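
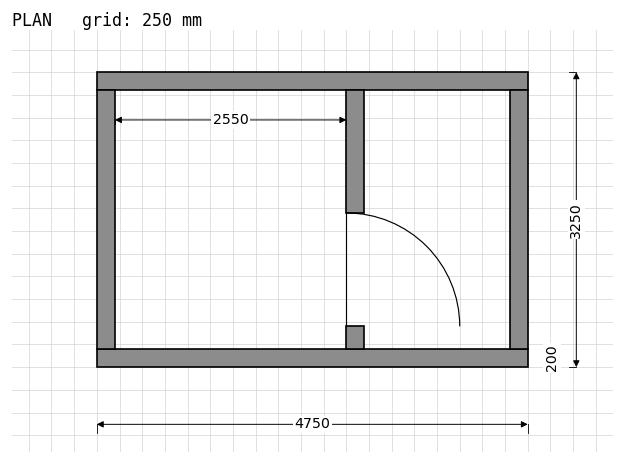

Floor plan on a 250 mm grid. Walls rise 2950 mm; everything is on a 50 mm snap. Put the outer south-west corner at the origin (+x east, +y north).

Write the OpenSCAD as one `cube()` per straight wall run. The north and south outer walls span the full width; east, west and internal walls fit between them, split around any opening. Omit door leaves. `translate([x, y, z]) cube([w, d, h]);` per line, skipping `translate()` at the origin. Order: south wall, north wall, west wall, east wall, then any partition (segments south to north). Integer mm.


cube([4750, 200, 2950]);
translate([0, 3050, 0]) cube([4750, 200, 2950]);
translate([0, 200, 0]) cube([200, 2850, 2950]);
translate([4550, 200, 0]) cube([200, 2850, 2950]);
translate([2750, 200, 0]) cube([200, 250, 2950]);
translate([2750, 1700, 0]) cube([200, 1350, 2950]);


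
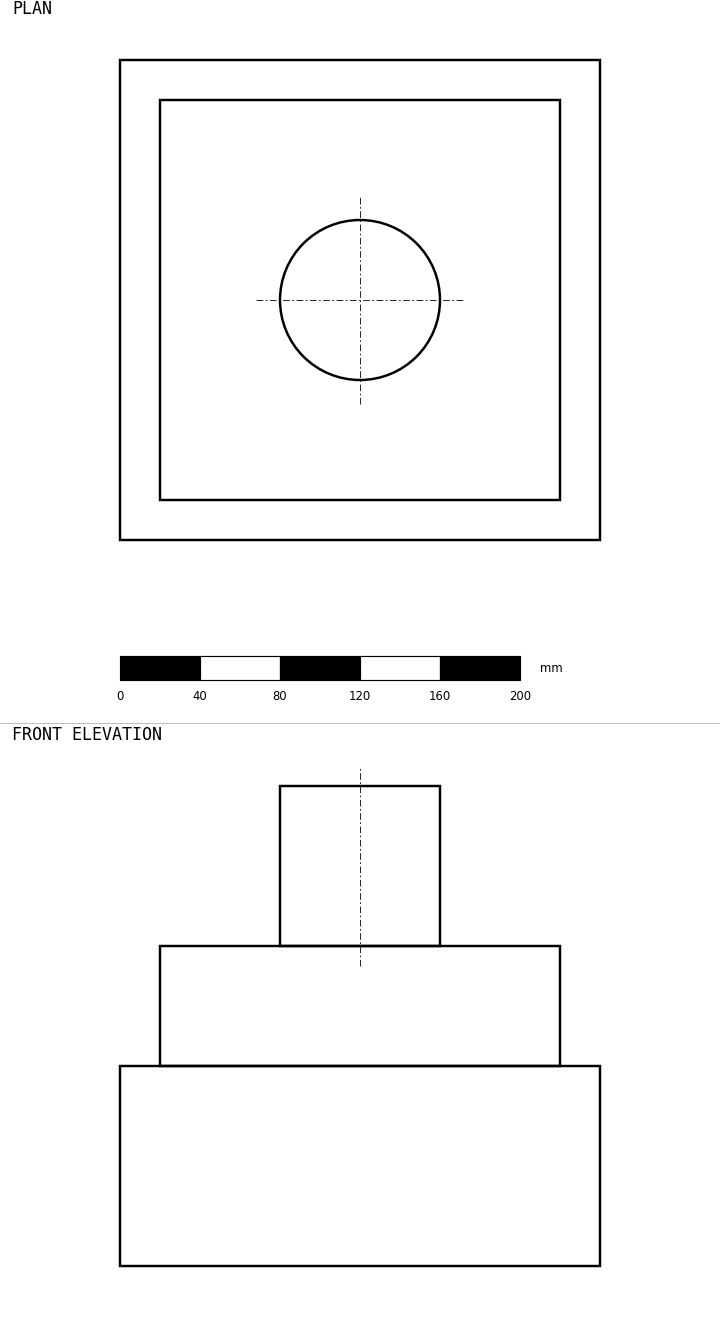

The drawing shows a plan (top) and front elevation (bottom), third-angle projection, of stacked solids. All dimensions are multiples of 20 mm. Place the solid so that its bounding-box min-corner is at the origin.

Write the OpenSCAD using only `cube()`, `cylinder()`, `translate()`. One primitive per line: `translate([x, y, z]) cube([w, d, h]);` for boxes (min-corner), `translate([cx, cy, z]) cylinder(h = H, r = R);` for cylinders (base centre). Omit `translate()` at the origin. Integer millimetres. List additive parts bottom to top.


cube([240, 240, 100]);
translate([20, 20, 100]) cube([200, 200, 60]);
translate([120, 120, 160]) cylinder(h = 80, r = 40);


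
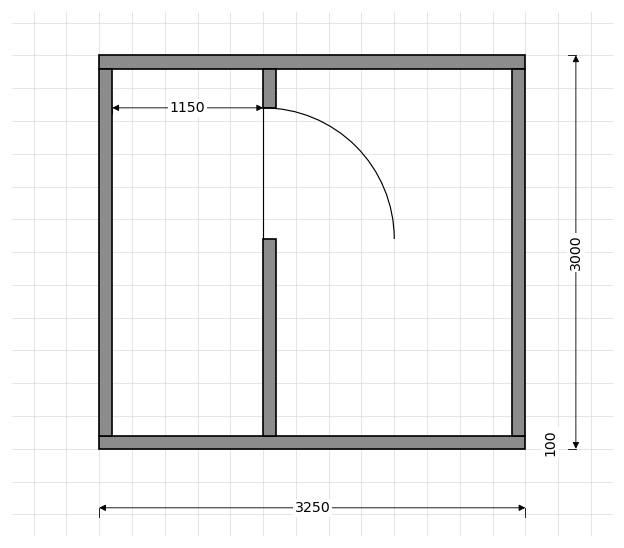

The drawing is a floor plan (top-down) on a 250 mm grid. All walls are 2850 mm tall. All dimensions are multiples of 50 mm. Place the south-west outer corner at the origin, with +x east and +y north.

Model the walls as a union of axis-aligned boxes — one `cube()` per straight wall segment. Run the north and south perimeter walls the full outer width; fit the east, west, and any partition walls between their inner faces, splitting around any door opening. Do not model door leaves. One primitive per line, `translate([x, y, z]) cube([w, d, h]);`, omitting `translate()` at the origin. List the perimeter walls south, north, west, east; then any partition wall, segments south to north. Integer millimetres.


cube([3250, 100, 2850]);
translate([0, 2900, 0]) cube([3250, 100, 2850]);
translate([0, 100, 0]) cube([100, 2800, 2850]);
translate([3150, 100, 0]) cube([100, 2800, 2850]);
translate([1250, 100, 0]) cube([100, 1500, 2850]);
translate([1250, 2600, 0]) cube([100, 300, 2850]);


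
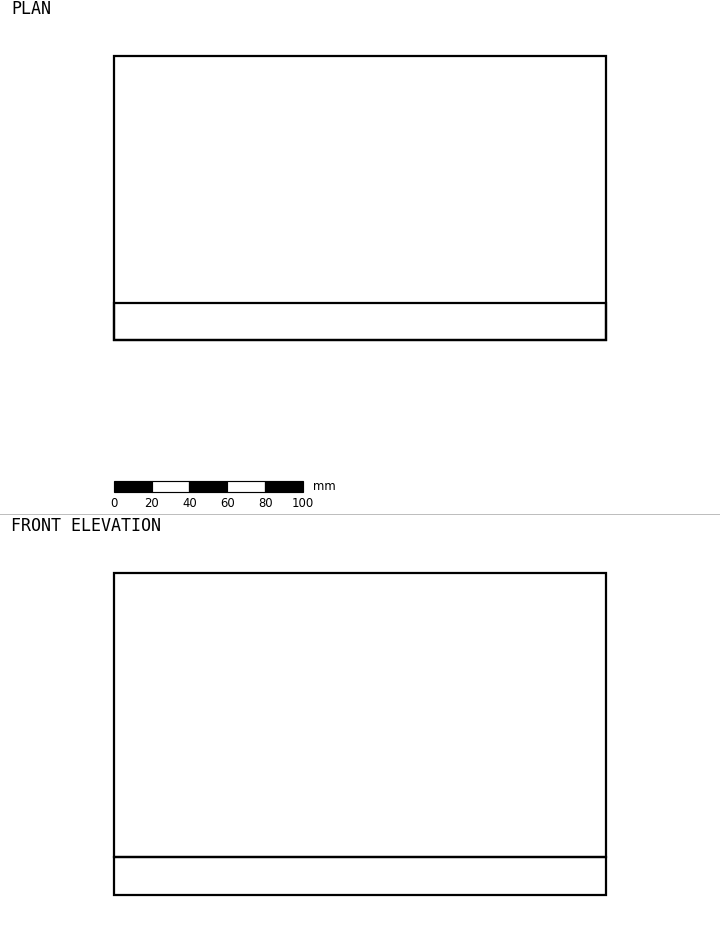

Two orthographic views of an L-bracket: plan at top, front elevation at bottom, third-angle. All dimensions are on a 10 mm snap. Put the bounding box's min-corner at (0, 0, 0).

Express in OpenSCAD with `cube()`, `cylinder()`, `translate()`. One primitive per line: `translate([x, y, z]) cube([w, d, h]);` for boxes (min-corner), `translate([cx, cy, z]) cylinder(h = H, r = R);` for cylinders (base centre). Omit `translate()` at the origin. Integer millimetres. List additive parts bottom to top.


cube([260, 150, 20]);
translate([0, 0, 20]) cube([260, 20, 150]);


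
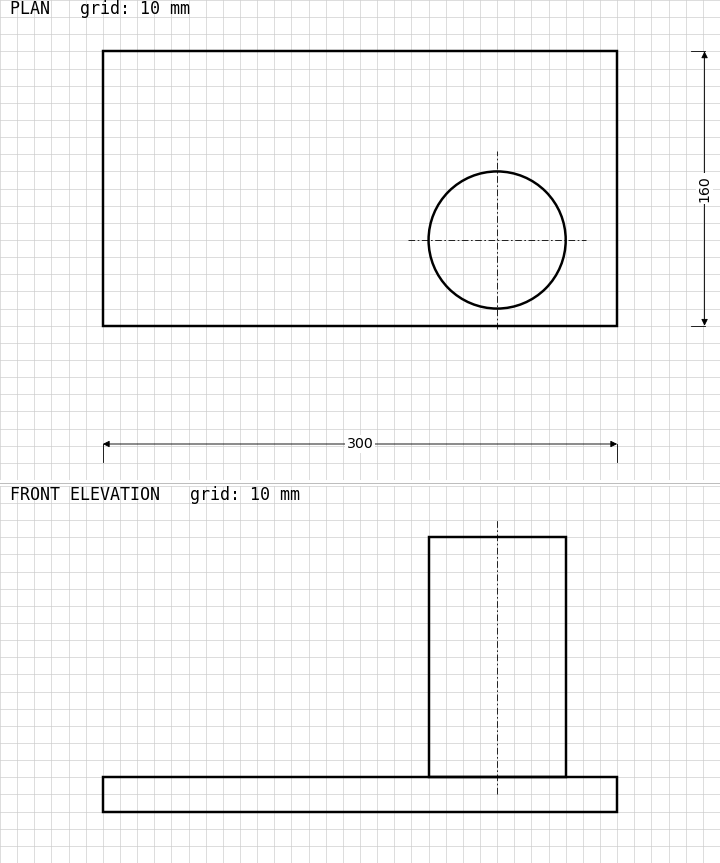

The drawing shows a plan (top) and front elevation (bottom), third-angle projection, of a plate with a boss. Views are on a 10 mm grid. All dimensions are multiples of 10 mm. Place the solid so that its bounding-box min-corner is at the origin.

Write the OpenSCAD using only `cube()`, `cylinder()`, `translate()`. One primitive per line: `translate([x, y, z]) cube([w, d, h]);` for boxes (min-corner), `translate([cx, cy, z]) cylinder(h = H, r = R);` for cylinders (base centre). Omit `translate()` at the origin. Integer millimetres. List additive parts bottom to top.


cube([300, 160, 20]);
translate([230, 50, 20]) cylinder(h = 140, r = 40);


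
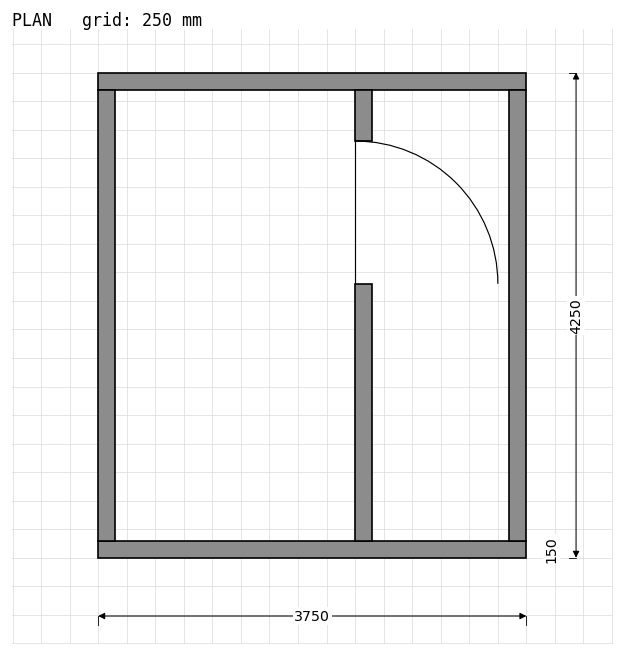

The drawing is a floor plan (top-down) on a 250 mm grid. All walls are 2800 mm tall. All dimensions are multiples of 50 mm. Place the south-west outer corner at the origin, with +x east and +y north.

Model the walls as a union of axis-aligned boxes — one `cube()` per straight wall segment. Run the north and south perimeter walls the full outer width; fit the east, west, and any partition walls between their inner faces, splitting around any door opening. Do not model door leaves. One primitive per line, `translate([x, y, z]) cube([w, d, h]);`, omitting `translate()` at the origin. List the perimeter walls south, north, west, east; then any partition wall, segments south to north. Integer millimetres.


cube([3750, 150, 2800]);
translate([0, 4100, 0]) cube([3750, 150, 2800]);
translate([0, 150, 0]) cube([150, 3950, 2800]);
translate([3600, 150, 0]) cube([150, 3950, 2800]);
translate([2250, 150, 0]) cube([150, 2250, 2800]);
translate([2250, 3650, 0]) cube([150, 450, 2800]);


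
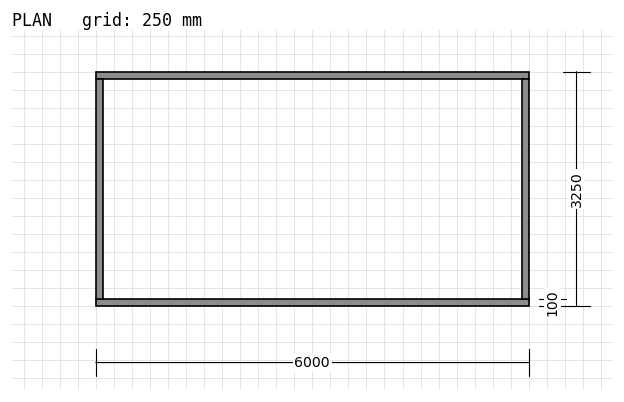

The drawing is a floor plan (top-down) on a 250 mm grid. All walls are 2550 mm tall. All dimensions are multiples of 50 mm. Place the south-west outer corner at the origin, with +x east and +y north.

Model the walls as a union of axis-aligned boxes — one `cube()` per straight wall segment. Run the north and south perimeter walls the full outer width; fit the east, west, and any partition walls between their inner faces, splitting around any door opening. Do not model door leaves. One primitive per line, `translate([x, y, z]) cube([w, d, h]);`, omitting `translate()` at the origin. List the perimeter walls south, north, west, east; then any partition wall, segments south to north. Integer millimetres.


cube([6000, 100, 2550]);
translate([0, 3150, 0]) cube([6000, 100, 2550]);
translate([0, 100, 0]) cube([100, 3050, 2550]);
translate([5900, 100, 0]) cube([100, 3050, 2550]);


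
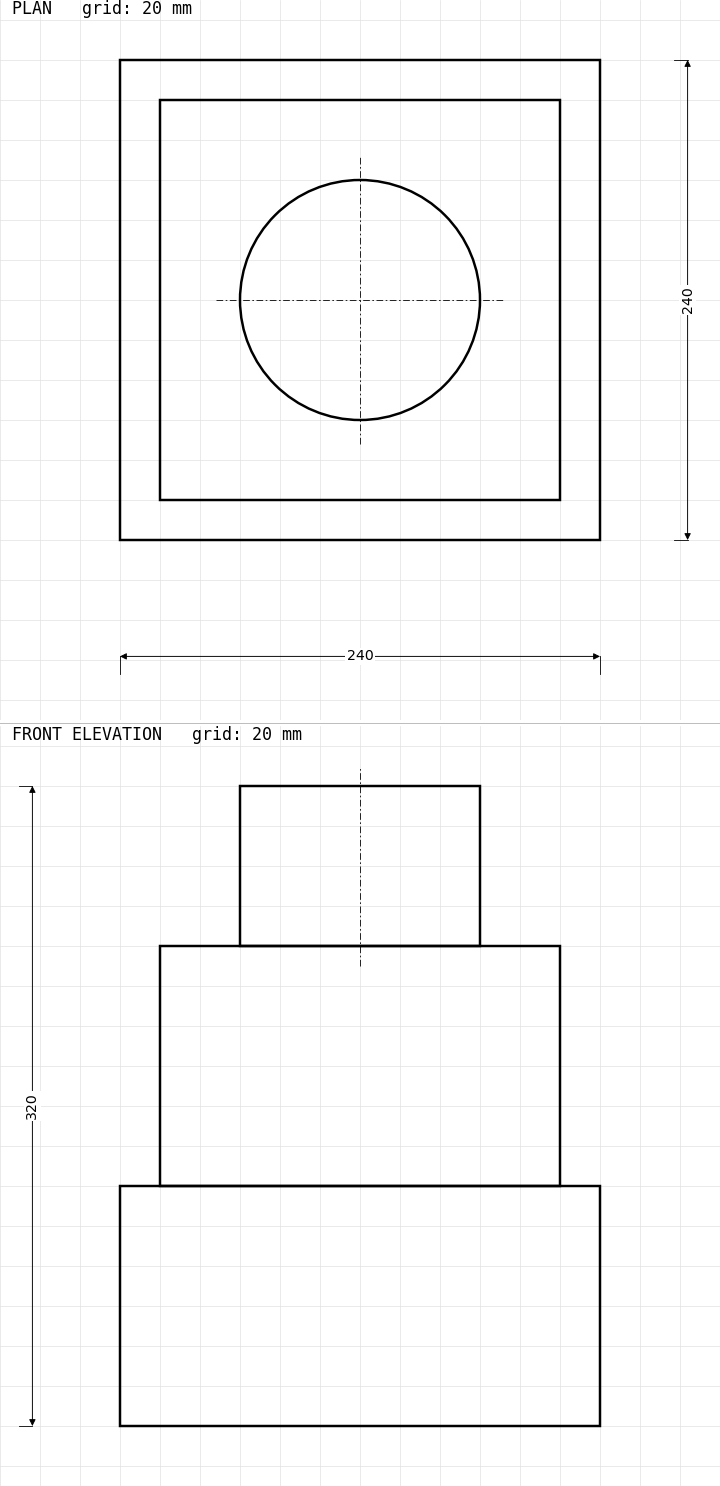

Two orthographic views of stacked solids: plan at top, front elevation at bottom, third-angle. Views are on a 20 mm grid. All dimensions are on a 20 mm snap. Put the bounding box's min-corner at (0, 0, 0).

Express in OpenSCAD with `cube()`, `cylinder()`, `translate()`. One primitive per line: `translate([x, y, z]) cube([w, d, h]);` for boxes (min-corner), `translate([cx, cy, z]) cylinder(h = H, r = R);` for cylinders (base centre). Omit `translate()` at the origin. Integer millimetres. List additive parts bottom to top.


cube([240, 240, 120]);
translate([20, 20, 120]) cube([200, 200, 120]);
translate([120, 120, 240]) cylinder(h = 80, r = 60);


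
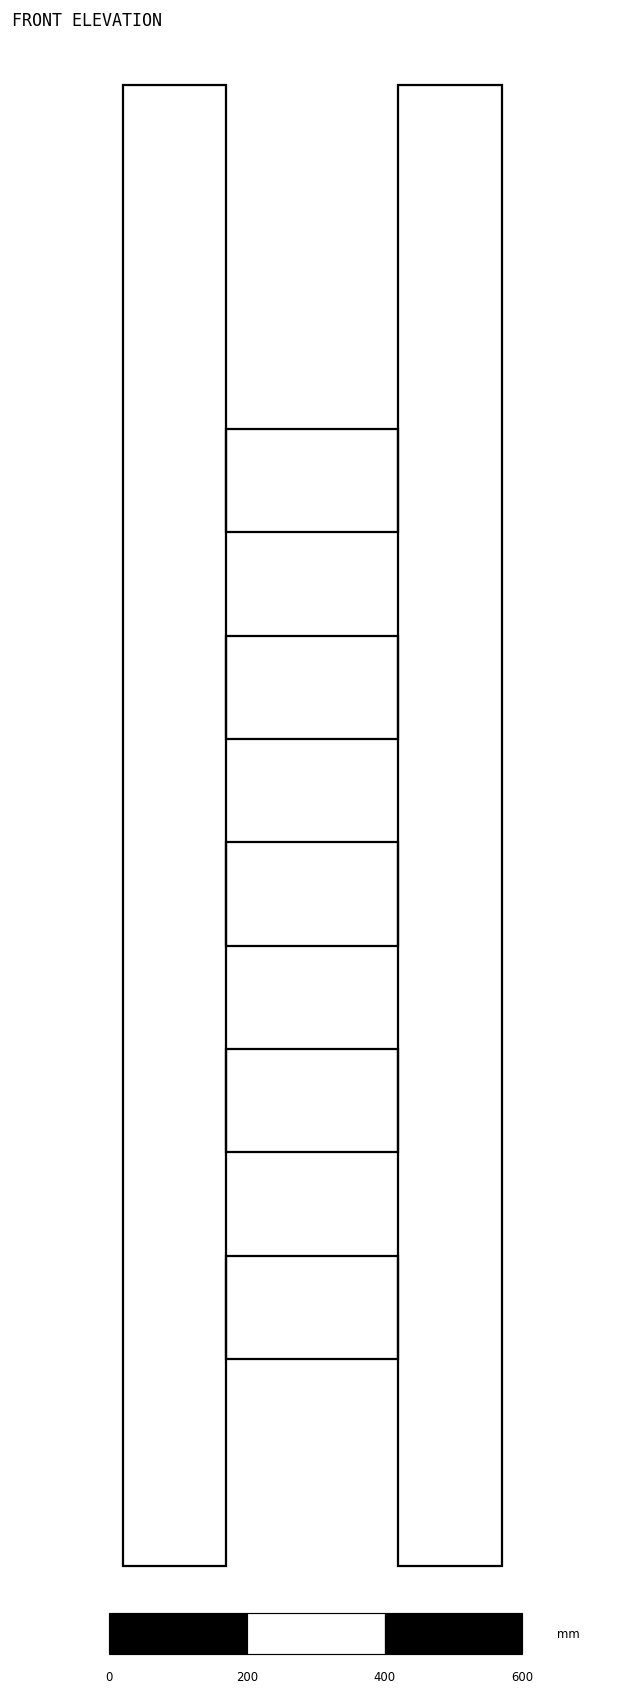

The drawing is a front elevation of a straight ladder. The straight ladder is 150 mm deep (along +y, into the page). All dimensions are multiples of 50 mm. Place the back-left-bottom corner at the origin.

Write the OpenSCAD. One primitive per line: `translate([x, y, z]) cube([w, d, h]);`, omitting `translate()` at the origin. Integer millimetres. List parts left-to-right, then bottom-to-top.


cube([150, 150, 2150]);
translate([150, 0, 300]) cube([250, 150, 150]);
translate([150, 0, 600]) cube([250, 150, 150]);
translate([150, 0, 900]) cube([250, 150, 150]);
translate([150, 0, 1200]) cube([250, 150, 150]);
translate([150, 0, 1500]) cube([250, 150, 150]);
translate([400, 0, 0]) cube([150, 150, 2150]);


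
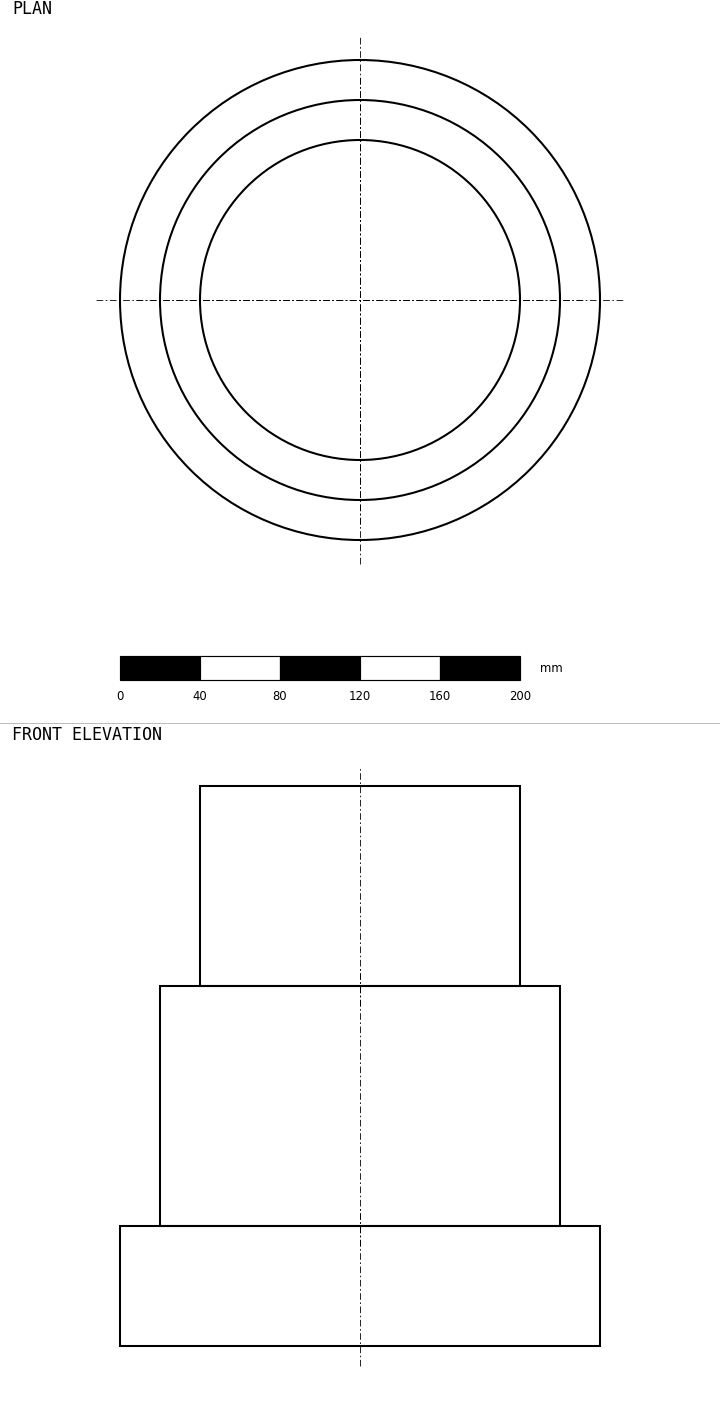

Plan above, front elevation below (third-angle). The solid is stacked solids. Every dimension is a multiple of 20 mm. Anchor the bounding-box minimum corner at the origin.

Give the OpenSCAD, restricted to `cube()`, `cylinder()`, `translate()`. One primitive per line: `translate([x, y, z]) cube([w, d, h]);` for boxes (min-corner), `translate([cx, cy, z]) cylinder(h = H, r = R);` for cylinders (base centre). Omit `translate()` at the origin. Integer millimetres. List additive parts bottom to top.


translate([120, 120, 0]) cylinder(h = 60, r = 120);
translate([120, 120, 60]) cylinder(h = 120, r = 100);
translate([120, 120, 180]) cylinder(h = 100, r = 80);


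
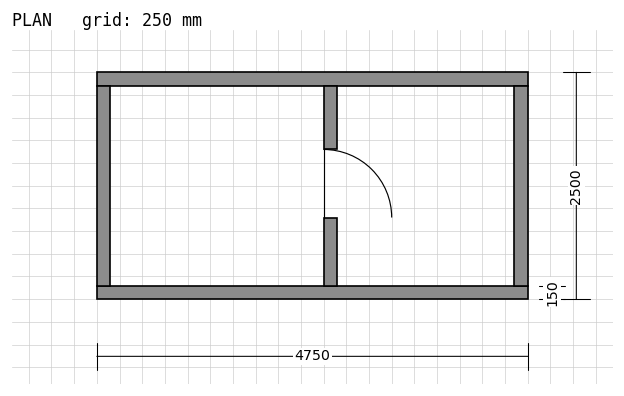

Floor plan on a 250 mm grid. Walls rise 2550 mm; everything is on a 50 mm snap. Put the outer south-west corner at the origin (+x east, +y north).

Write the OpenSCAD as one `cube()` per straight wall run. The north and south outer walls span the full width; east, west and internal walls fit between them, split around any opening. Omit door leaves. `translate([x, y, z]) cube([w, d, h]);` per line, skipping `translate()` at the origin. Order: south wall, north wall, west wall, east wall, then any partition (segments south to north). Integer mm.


cube([4750, 150, 2550]);
translate([0, 2350, 0]) cube([4750, 150, 2550]);
translate([0, 150, 0]) cube([150, 2200, 2550]);
translate([4600, 150, 0]) cube([150, 2200, 2550]);
translate([2500, 150, 0]) cube([150, 750, 2550]);
translate([2500, 1650, 0]) cube([150, 700, 2550]);


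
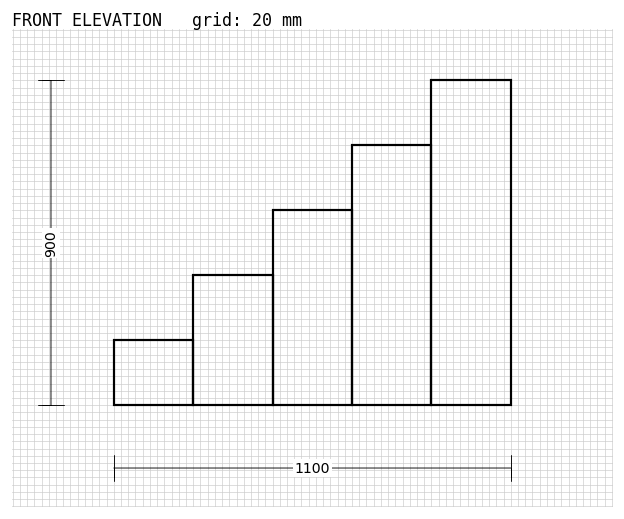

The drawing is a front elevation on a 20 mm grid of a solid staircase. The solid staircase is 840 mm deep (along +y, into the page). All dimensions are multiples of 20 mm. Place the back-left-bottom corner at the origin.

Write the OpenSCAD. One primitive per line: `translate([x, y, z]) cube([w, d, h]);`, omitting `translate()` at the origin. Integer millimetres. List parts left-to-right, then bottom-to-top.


cube([220, 840, 180]);
translate([220, 0, 0]) cube([220, 840, 360]);
translate([440, 0, 0]) cube([220, 840, 540]);
translate([660, 0, 0]) cube([220, 840, 720]);
translate([880, 0, 0]) cube([220, 840, 900]);


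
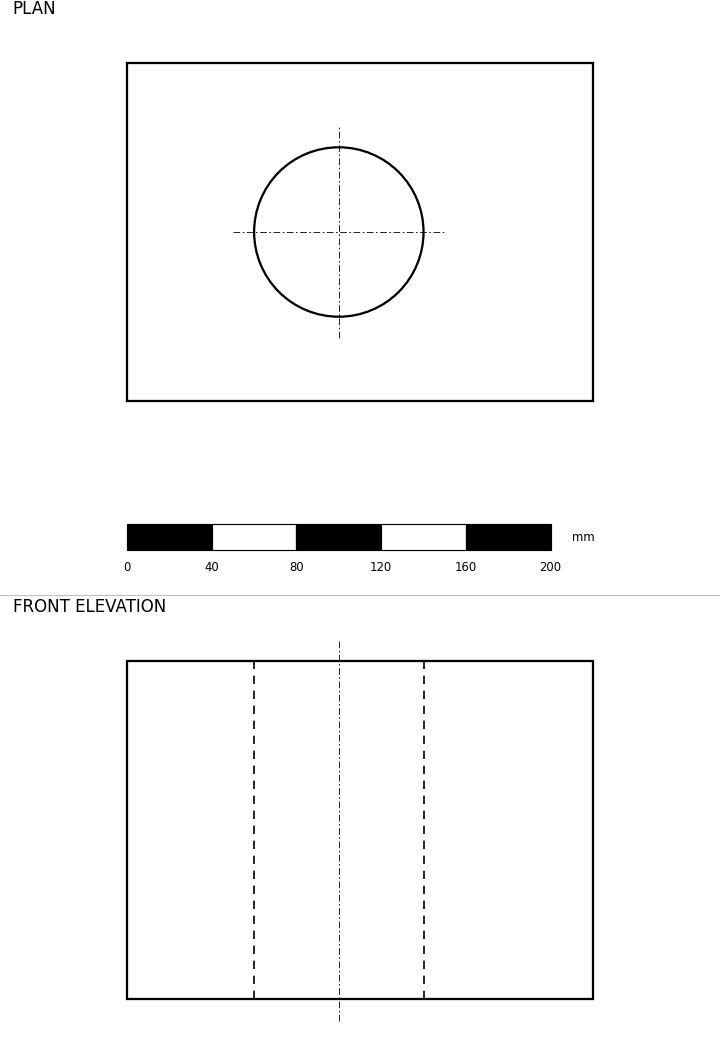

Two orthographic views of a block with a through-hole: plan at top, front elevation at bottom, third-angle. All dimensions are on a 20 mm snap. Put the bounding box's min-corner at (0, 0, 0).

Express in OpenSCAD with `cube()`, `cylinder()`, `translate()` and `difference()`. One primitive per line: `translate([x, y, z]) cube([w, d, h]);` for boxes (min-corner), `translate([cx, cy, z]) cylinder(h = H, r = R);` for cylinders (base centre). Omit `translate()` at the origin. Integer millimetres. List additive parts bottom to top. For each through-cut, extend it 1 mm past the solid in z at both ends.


difference() {
  cube([220, 160, 160]);
  translate([100, 80, -1]) cylinder(h = 162, r = 40);
}


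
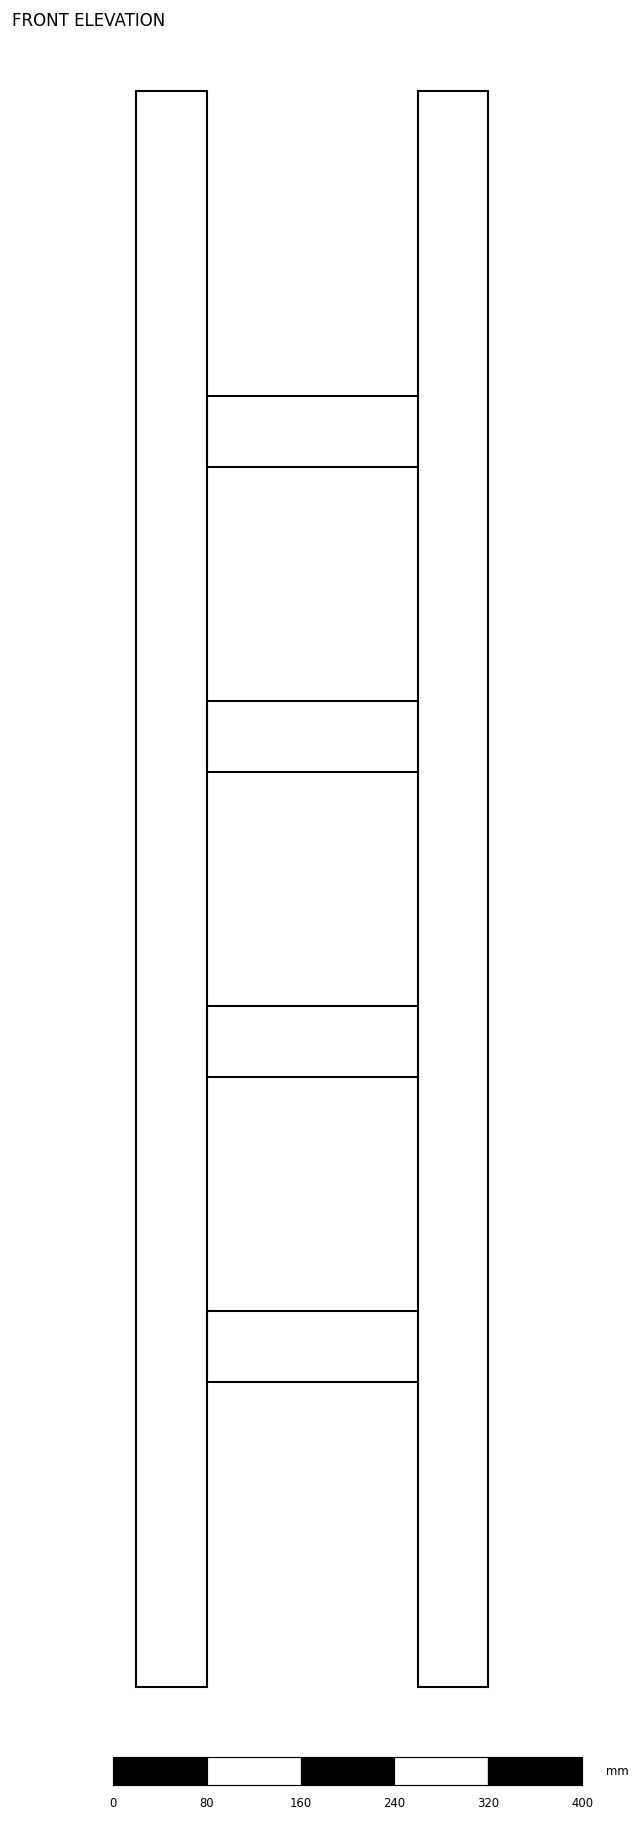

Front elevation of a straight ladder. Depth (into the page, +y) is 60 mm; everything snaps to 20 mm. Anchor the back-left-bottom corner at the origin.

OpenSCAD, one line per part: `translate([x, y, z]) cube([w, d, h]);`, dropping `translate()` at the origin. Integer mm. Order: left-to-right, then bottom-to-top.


cube([60, 60, 1360]);
translate([60, 0, 260]) cube([180, 60, 60]);
translate([60, 0, 520]) cube([180, 60, 60]);
translate([60, 0, 780]) cube([180, 60, 60]);
translate([60, 0, 1040]) cube([180, 60, 60]);
translate([240, 0, 0]) cube([60, 60, 1360]);


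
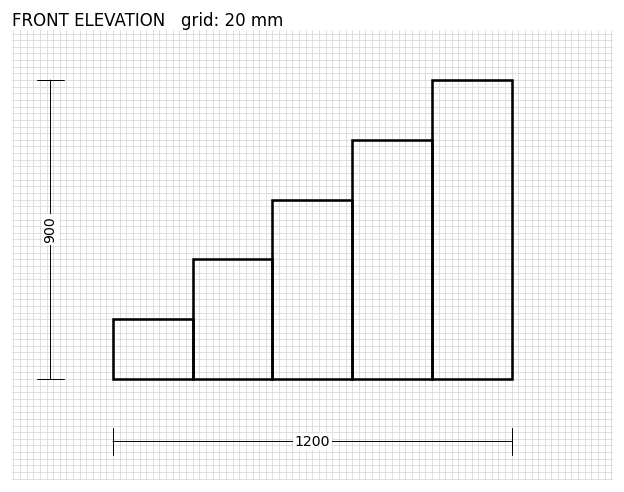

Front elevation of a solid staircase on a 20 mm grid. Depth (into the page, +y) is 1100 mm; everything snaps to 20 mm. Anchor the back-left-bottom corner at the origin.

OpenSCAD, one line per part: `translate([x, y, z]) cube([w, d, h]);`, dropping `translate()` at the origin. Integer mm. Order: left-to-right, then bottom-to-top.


cube([240, 1100, 180]);
translate([240, 0, 0]) cube([240, 1100, 360]);
translate([480, 0, 0]) cube([240, 1100, 540]);
translate([720, 0, 0]) cube([240, 1100, 720]);
translate([960, 0, 0]) cube([240, 1100, 900]);


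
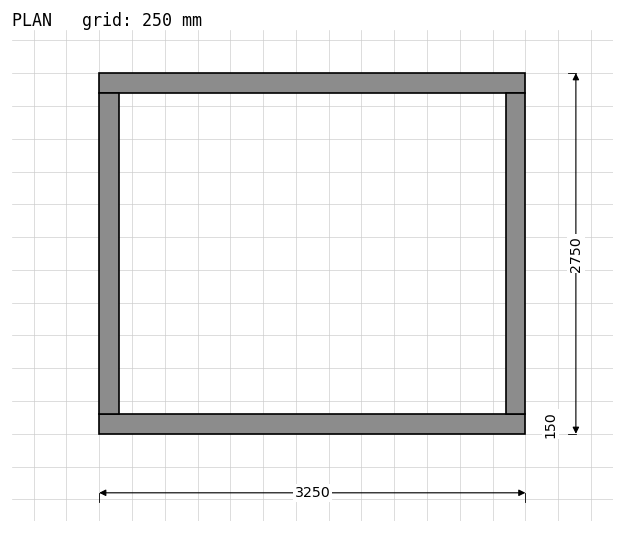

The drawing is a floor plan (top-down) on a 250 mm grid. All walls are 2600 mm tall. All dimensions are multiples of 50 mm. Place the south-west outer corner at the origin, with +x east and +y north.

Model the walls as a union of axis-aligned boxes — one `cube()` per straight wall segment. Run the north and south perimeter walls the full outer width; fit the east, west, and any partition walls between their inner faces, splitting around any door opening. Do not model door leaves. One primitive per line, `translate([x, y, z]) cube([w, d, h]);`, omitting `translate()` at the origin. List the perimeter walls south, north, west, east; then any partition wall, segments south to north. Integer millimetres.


cube([3250, 150, 2600]);
translate([0, 2600, 0]) cube([3250, 150, 2600]);
translate([0, 150, 0]) cube([150, 2450, 2600]);
translate([3100, 150, 0]) cube([150, 2450, 2600]);


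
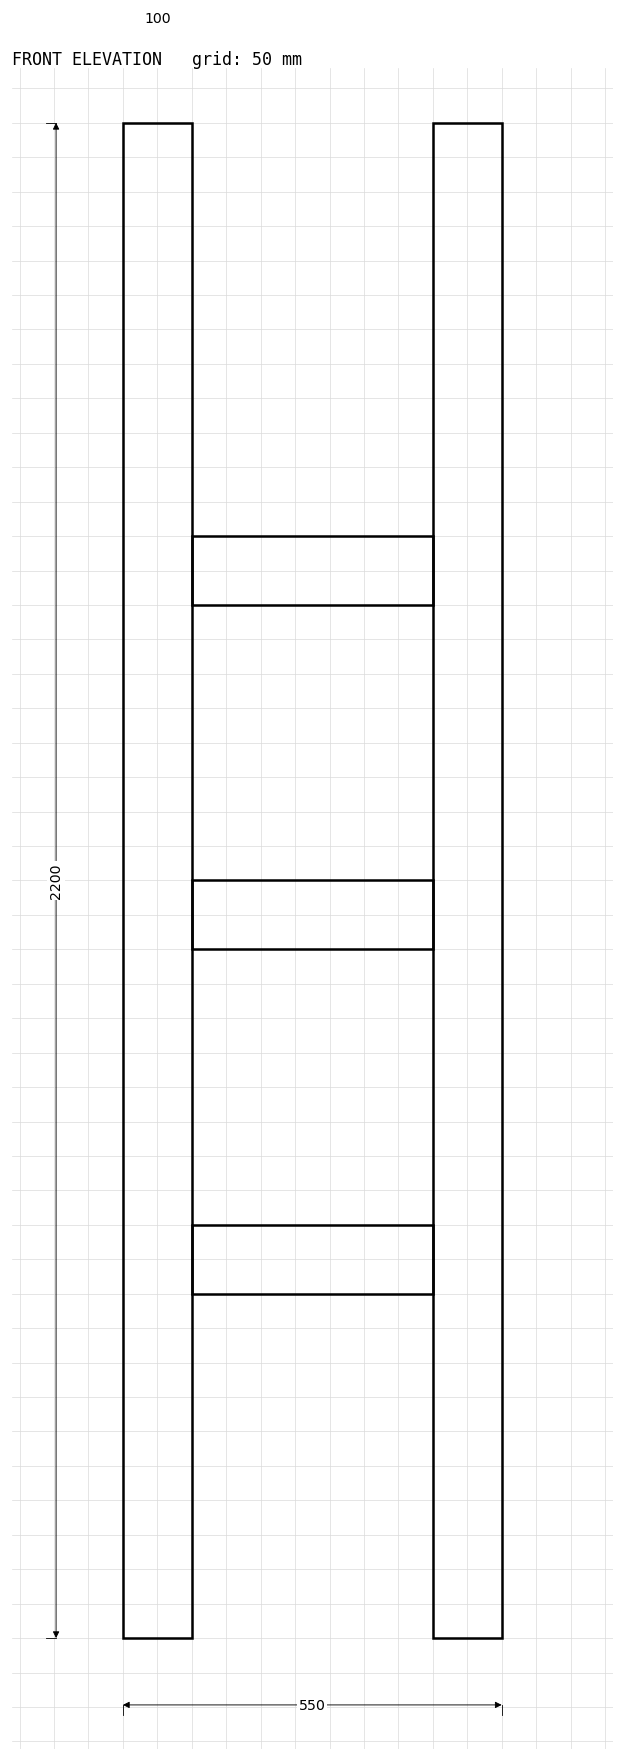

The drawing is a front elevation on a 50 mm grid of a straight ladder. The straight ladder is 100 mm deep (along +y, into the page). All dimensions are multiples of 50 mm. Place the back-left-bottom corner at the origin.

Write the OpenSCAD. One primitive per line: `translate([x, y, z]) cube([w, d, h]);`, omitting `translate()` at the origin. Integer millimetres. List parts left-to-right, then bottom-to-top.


cube([100, 100, 2200]);
translate([100, 0, 500]) cube([350, 100, 100]);
translate([100, 0, 1000]) cube([350, 100, 100]);
translate([100, 0, 1500]) cube([350, 100, 100]);
translate([450, 0, 0]) cube([100, 100, 2200]);


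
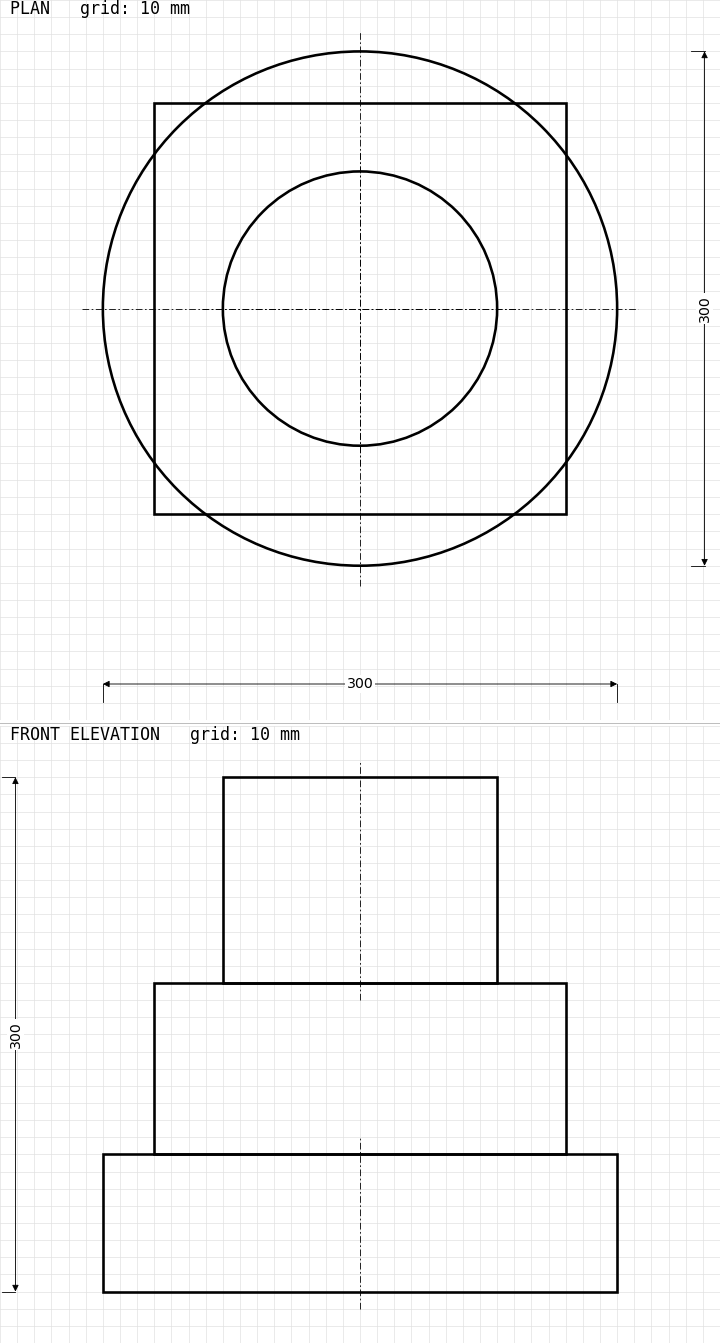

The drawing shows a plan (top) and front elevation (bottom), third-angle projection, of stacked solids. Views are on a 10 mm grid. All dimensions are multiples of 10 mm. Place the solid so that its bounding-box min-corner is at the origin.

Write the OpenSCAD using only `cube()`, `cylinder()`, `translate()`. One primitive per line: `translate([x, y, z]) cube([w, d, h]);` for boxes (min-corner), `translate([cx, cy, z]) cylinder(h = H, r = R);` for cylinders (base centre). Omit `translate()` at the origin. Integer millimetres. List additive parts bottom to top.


translate([150, 150, 0]) cylinder(h = 80, r = 150);
translate([30, 30, 80]) cube([240, 240, 100]);
translate([150, 150, 180]) cylinder(h = 120, r = 80);


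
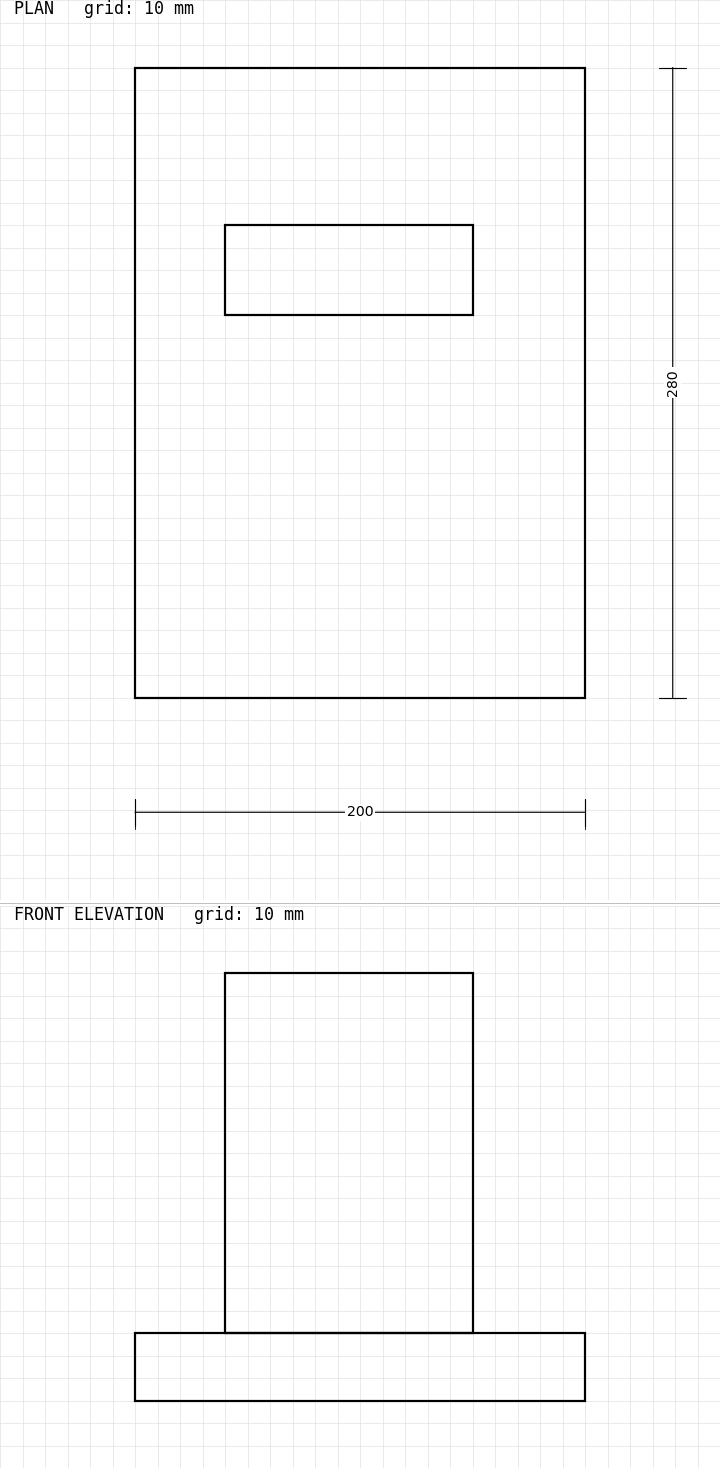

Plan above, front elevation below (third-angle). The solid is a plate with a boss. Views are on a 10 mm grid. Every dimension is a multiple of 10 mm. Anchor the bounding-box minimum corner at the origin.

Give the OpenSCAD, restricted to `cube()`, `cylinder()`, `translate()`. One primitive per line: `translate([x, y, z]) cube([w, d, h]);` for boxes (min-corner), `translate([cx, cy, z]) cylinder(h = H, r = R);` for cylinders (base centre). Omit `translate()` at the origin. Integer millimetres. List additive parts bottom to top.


cube([200, 280, 30]);
translate([40, 170, 30]) cube([110, 40, 160]);


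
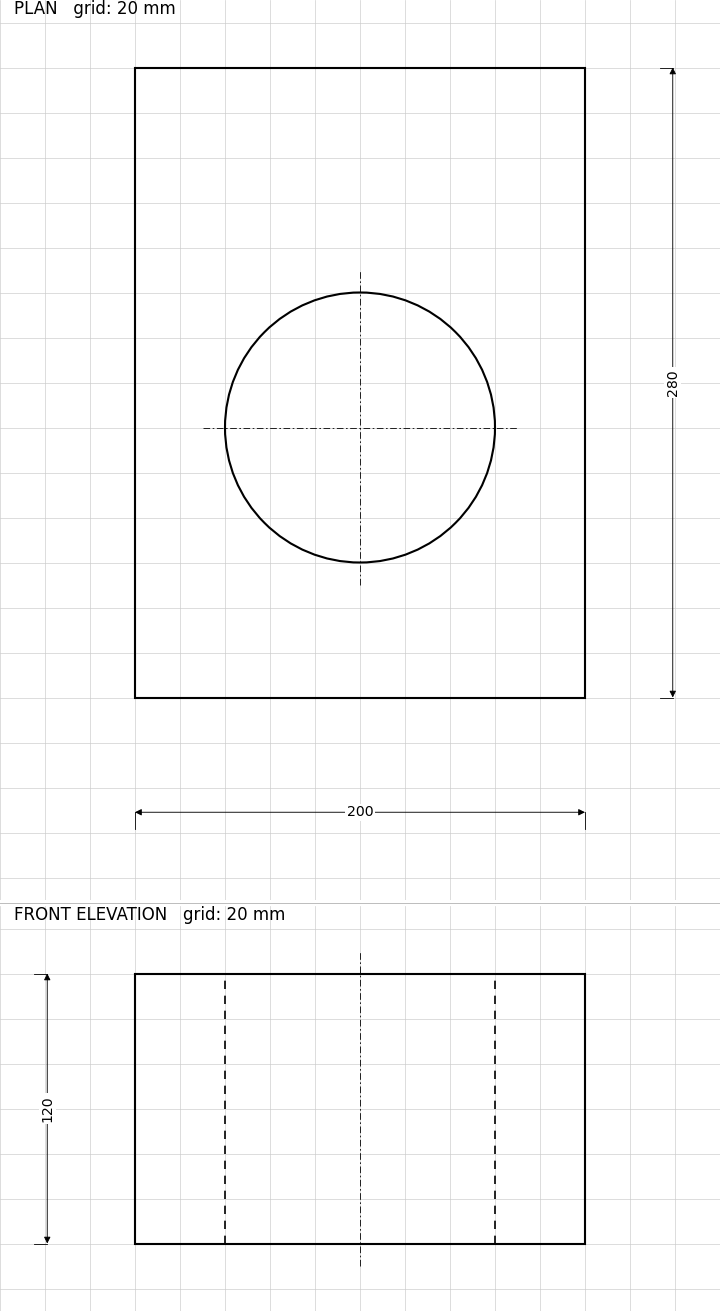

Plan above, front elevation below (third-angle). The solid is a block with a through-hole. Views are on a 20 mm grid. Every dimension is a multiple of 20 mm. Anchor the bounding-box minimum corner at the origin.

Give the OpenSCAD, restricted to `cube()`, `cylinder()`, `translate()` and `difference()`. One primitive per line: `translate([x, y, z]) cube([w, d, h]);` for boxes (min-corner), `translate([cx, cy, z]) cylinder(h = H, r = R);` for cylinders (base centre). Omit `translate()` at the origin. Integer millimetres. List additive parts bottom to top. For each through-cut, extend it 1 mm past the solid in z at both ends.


difference() {
  cube([200, 280, 120]);
  translate([100, 120, -1]) cylinder(h = 122, r = 60);
}


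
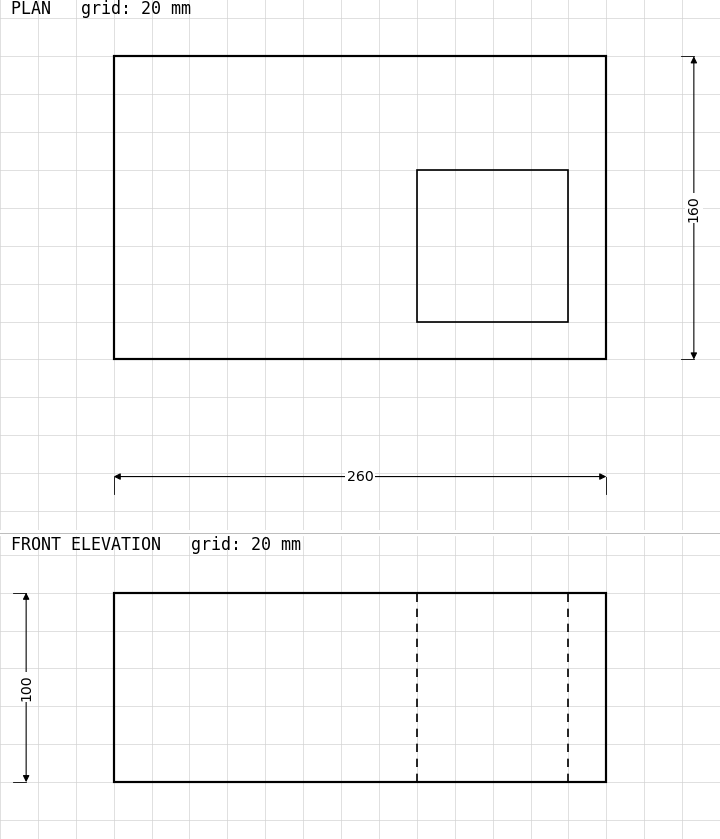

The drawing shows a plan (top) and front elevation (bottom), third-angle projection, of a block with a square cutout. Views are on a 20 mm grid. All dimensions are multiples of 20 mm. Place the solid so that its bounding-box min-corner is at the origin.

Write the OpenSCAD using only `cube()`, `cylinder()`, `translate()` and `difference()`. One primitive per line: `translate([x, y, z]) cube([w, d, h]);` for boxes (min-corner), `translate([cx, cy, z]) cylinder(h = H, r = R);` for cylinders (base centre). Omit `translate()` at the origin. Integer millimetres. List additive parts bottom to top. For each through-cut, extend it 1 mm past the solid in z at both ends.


difference() {
  cube([260, 160, 100]);
  translate([160, 20, -1]) cube([80, 80, 102]);
}


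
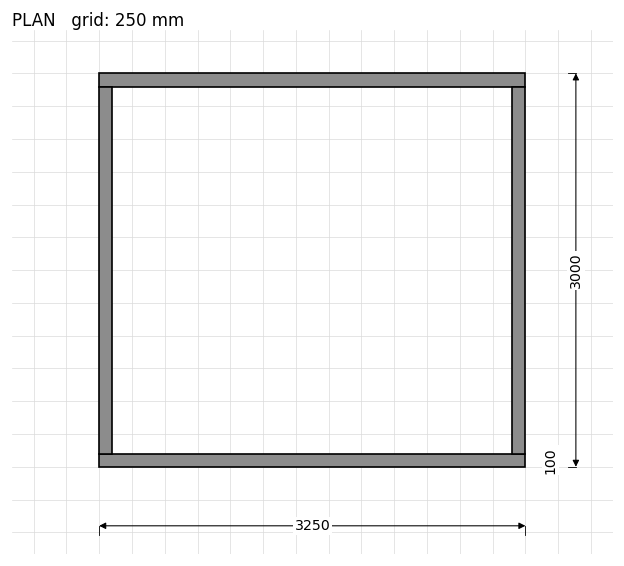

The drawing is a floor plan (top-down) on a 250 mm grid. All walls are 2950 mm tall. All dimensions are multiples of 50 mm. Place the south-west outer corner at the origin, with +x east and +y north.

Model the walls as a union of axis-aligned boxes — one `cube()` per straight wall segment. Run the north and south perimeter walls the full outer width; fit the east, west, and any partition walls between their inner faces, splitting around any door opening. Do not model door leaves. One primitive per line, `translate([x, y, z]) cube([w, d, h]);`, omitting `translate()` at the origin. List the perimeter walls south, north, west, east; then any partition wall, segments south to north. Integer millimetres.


cube([3250, 100, 2950]);
translate([0, 2900, 0]) cube([3250, 100, 2950]);
translate([0, 100, 0]) cube([100, 2800, 2950]);
translate([3150, 100, 0]) cube([100, 2800, 2950]);


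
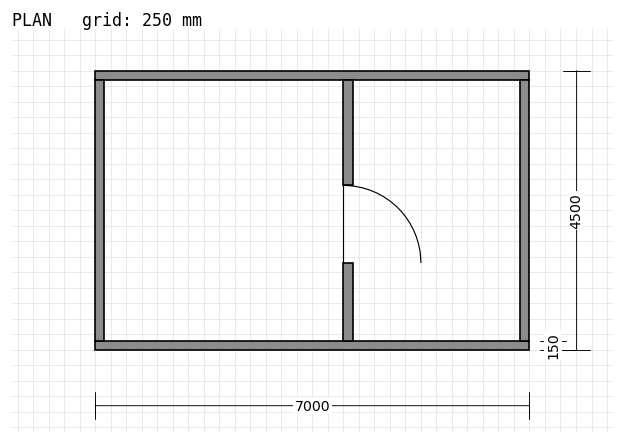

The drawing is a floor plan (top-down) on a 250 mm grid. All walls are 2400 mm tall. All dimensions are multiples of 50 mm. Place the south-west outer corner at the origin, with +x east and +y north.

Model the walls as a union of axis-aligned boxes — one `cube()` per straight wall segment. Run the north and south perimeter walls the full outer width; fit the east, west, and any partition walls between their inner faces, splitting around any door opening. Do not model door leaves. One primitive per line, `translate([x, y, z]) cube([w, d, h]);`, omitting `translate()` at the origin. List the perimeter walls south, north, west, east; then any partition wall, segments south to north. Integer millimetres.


cube([7000, 150, 2400]);
translate([0, 4350, 0]) cube([7000, 150, 2400]);
translate([0, 150, 0]) cube([150, 4200, 2400]);
translate([6850, 150, 0]) cube([150, 4200, 2400]);
translate([4000, 150, 0]) cube([150, 1250, 2400]);
translate([4000, 2650, 0]) cube([150, 1700, 2400]);


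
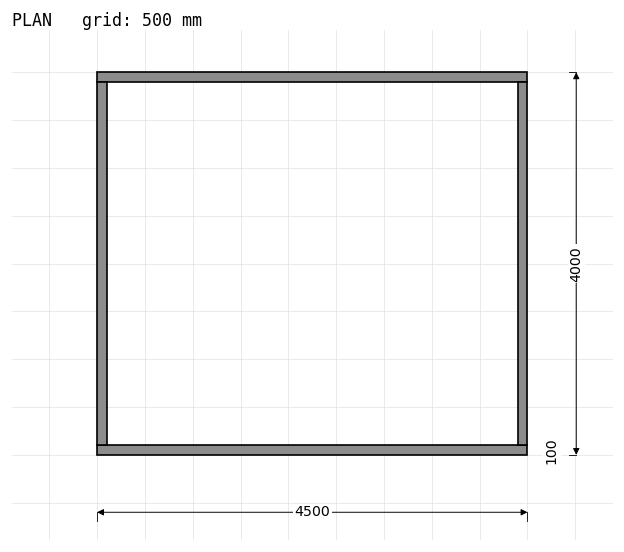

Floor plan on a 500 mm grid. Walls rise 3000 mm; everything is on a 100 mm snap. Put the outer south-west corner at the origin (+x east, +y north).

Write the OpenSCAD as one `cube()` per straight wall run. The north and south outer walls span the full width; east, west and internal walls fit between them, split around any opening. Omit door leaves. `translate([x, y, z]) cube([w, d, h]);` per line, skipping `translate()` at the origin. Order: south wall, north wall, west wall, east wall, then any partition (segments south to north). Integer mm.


cube([4500, 100, 3000]);
translate([0, 3900, 0]) cube([4500, 100, 3000]);
translate([0, 100, 0]) cube([100, 3800, 3000]);
translate([4400, 100, 0]) cube([100, 3800, 3000]);


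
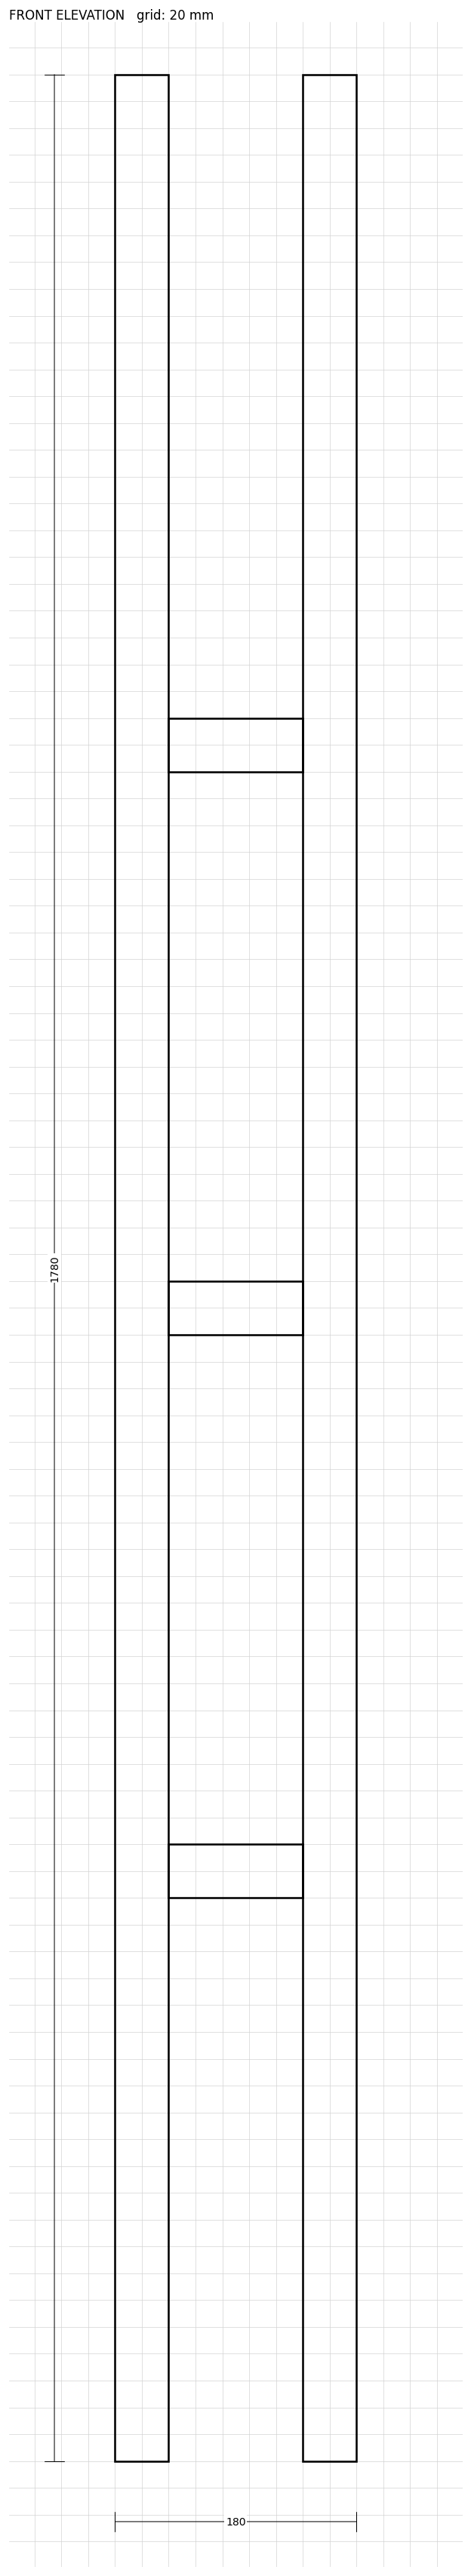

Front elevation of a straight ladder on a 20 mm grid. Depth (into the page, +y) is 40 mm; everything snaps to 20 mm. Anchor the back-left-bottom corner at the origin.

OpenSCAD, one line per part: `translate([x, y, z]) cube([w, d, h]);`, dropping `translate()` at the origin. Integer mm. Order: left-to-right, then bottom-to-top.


cube([40, 40, 1780]);
translate([40, 0, 420]) cube([100, 40, 40]);
translate([40, 0, 840]) cube([100, 40, 40]);
translate([40, 0, 1260]) cube([100, 40, 40]);
translate([140, 0, 0]) cube([40, 40, 1780]);


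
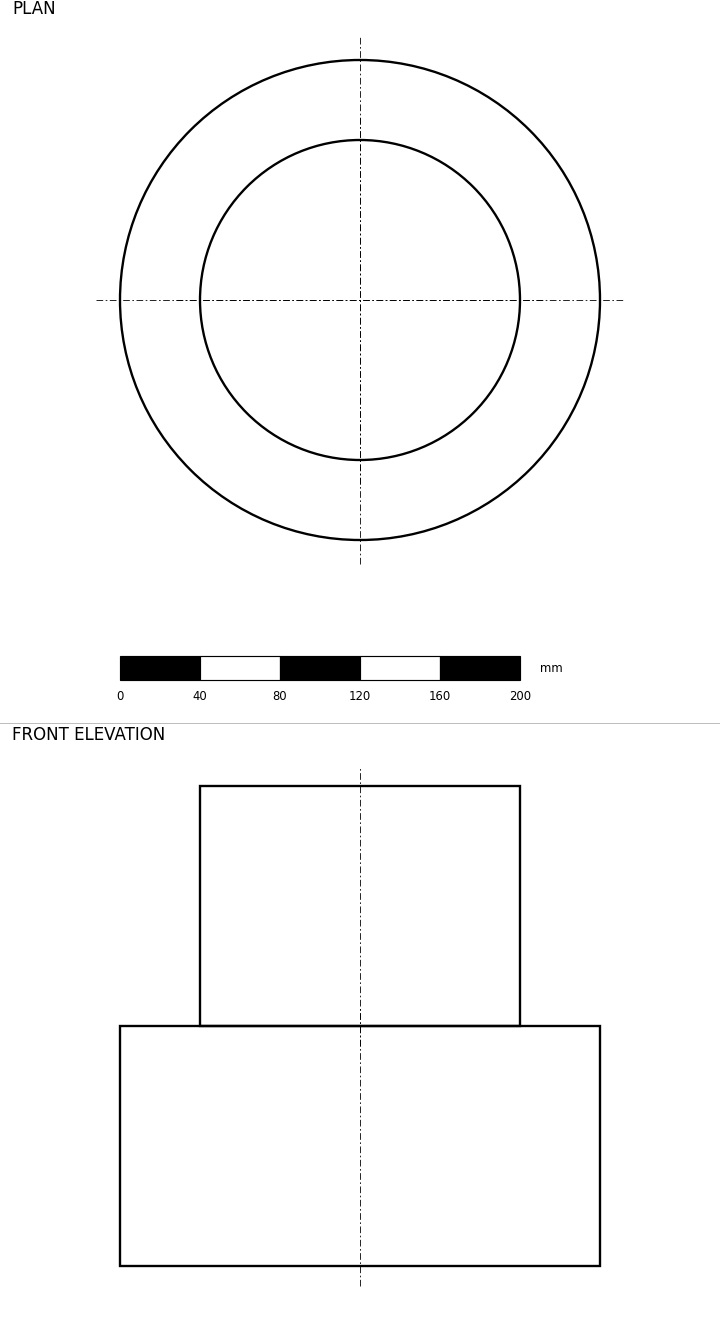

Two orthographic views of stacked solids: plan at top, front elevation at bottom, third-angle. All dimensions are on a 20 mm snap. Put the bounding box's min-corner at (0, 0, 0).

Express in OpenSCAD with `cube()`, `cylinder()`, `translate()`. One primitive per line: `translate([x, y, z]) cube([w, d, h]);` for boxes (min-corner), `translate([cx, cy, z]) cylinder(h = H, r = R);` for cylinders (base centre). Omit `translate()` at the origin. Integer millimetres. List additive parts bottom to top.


translate([120, 120, 0]) cylinder(h = 120, r = 120);
translate([120, 120, 120]) cylinder(h = 120, r = 80);


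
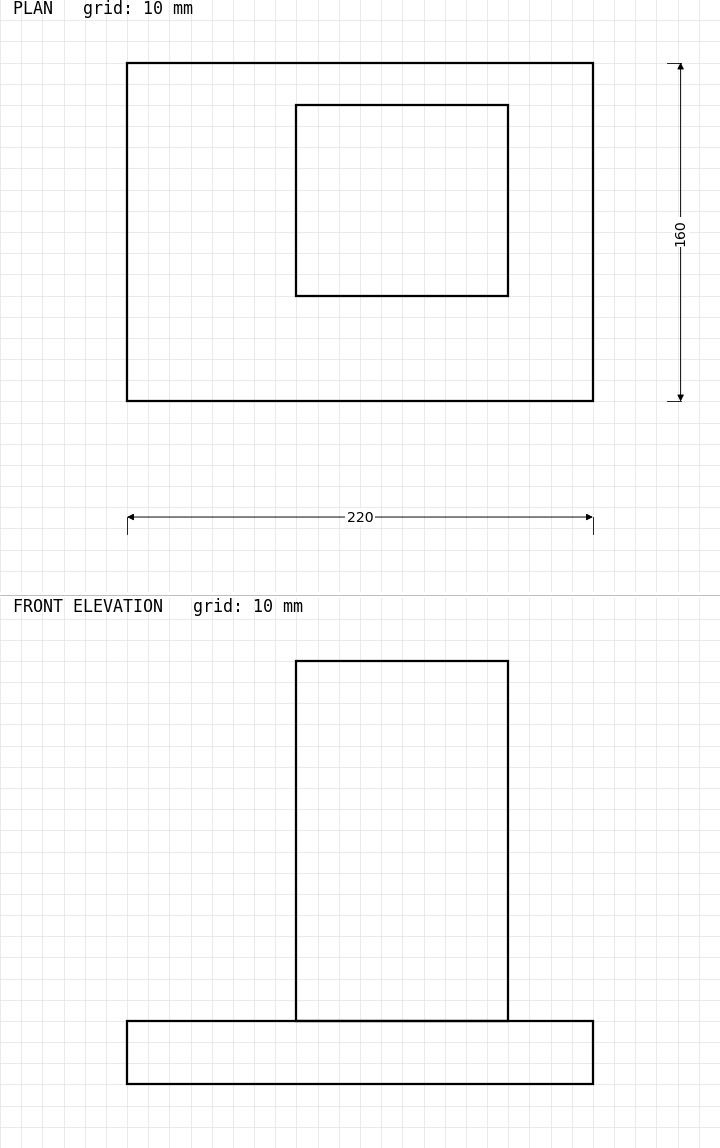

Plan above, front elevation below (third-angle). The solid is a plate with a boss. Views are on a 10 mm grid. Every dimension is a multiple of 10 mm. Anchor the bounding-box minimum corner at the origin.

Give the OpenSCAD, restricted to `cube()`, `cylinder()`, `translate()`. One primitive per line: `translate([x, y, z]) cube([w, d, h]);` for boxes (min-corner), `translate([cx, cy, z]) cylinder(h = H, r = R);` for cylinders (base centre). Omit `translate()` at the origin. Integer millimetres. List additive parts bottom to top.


cube([220, 160, 30]);
translate([80, 50, 30]) cube([100, 90, 170]);


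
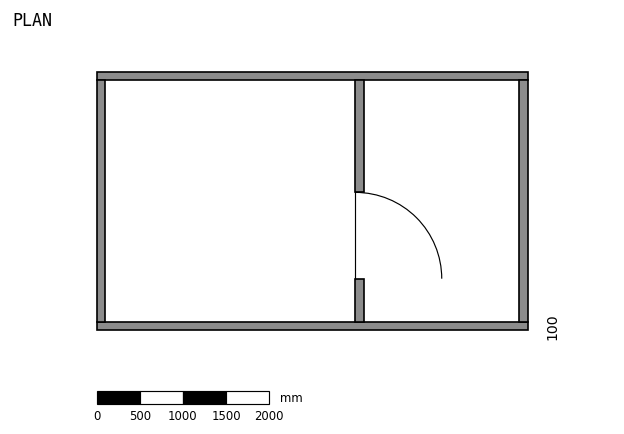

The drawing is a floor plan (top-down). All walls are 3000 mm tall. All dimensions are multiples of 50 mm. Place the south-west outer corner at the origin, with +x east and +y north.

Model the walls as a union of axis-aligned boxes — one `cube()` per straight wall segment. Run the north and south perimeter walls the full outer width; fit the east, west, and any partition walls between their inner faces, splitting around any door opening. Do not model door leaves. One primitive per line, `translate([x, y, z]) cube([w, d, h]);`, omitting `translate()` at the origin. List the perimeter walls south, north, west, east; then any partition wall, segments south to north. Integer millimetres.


cube([5000, 100, 3000]);
translate([0, 2900, 0]) cube([5000, 100, 3000]);
translate([0, 100, 0]) cube([100, 2800, 3000]);
translate([4900, 100, 0]) cube([100, 2800, 3000]);
translate([3000, 100, 0]) cube([100, 500, 3000]);
translate([3000, 1600, 0]) cube([100, 1300, 3000]);


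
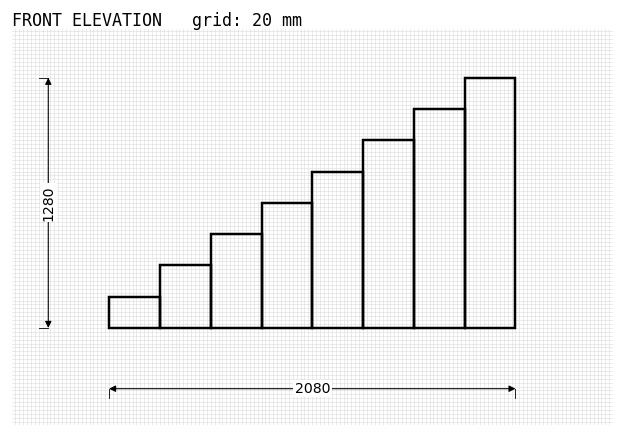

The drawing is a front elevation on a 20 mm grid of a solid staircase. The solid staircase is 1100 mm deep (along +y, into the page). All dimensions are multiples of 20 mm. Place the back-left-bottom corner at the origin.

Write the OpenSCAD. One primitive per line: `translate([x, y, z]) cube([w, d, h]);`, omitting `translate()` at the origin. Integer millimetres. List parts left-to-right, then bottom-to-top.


cube([260, 1100, 160]);
translate([260, 0, 0]) cube([260, 1100, 320]);
translate([520, 0, 0]) cube([260, 1100, 480]);
translate([780, 0, 0]) cube([260, 1100, 640]);
translate([1040, 0, 0]) cube([260, 1100, 800]);
translate([1300, 0, 0]) cube([260, 1100, 960]);
translate([1560, 0, 0]) cube([260, 1100, 1120]);
translate([1820, 0, 0]) cube([260, 1100, 1280]);


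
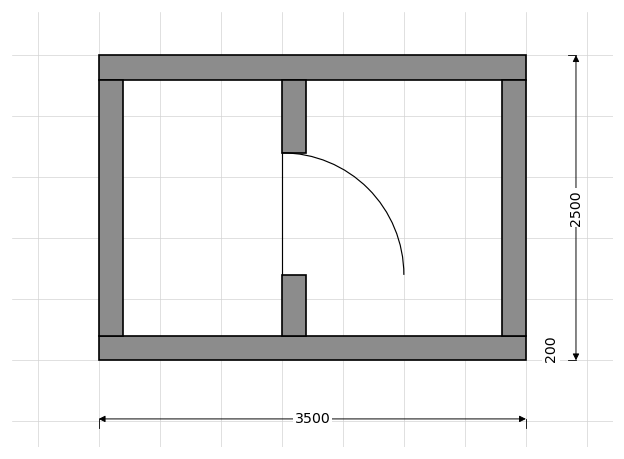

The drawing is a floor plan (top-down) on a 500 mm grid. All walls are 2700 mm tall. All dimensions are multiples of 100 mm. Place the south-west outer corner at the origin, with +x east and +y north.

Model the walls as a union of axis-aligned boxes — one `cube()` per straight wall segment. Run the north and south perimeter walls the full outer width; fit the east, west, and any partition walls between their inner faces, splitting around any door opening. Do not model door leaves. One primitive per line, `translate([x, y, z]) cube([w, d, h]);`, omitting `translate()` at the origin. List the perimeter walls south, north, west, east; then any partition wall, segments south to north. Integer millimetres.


cube([3500, 200, 2700]);
translate([0, 2300, 0]) cube([3500, 200, 2700]);
translate([0, 200, 0]) cube([200, 2100, 2700]);
translate([3300, 200, 0]) cube([200, 2100, 2700]);
translate([1500, 200, 0]) cube([200, 500, 2700]);
translate([1500, 1700, 0]) cube([200, 600, 2700]);


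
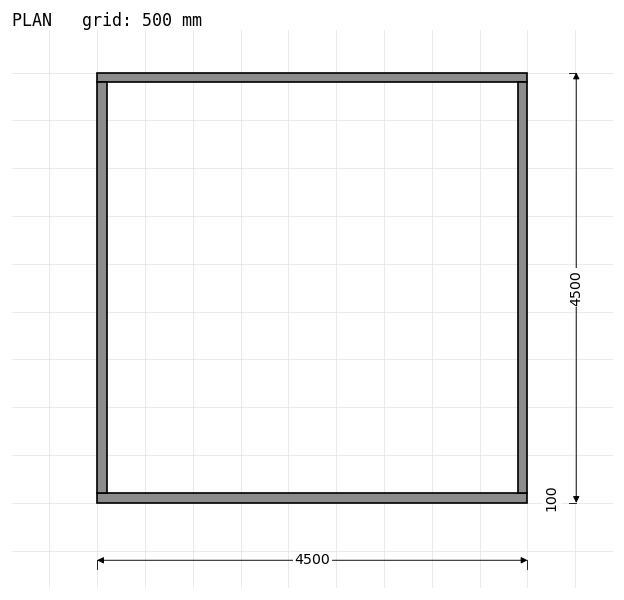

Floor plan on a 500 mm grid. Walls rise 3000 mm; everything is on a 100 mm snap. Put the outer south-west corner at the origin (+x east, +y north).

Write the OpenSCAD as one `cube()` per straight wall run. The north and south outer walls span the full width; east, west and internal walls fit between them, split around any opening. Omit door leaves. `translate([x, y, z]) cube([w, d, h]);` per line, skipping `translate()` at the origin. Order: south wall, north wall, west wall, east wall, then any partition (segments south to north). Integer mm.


cube([4500, 100, 3000]);
translate([0, 4400, 0]) cube([4500, 100, 3000]);
translate([0, 100, 0]) cube([100, 4300, 3000]);
translate([4400, 100, 0]) cube([100, 4300, 3000]);


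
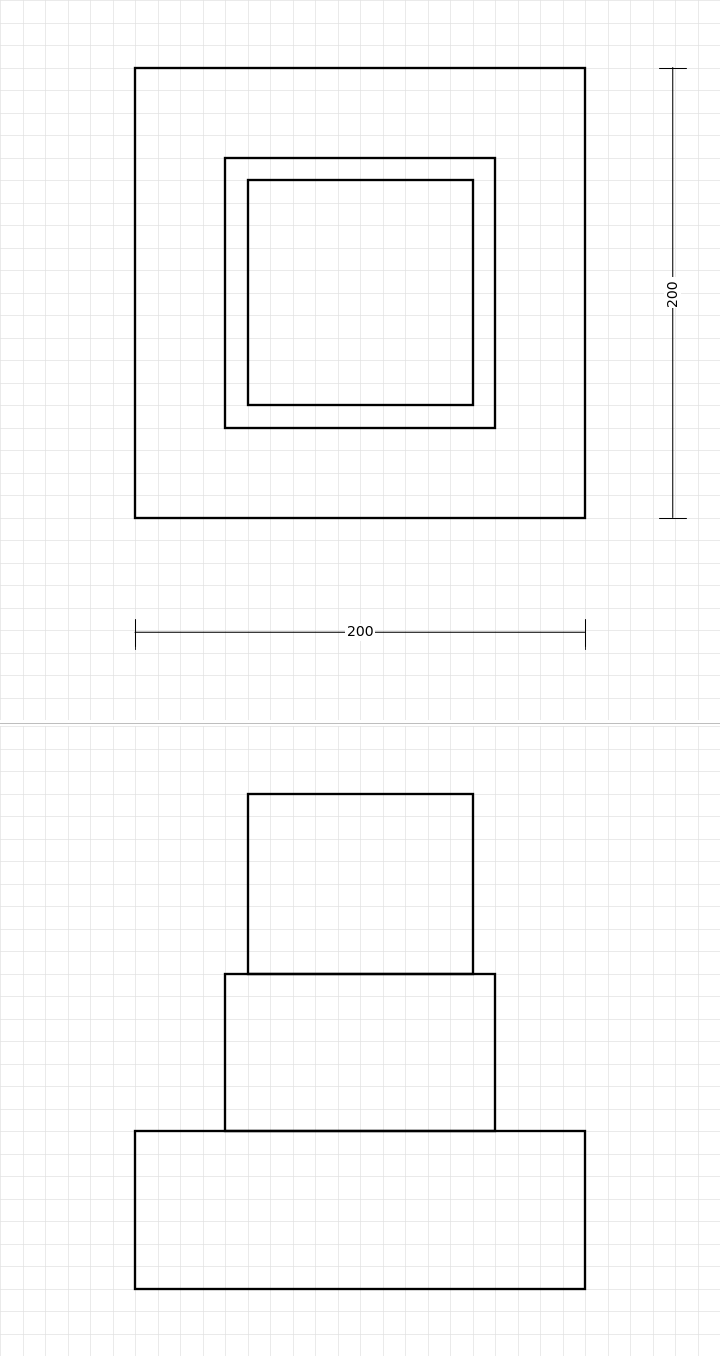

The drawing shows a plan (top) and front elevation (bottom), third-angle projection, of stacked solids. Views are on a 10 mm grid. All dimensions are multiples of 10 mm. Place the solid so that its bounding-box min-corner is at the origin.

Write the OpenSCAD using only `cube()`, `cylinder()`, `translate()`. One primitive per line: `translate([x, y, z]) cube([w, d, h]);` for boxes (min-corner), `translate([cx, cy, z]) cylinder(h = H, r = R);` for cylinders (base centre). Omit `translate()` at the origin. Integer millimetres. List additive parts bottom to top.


cube([200, 200, 70]);
translate([40, 40, 70]) cube([120, 120, 70]);
translate([50, 50, 140]) cube([100, 100, 80]);


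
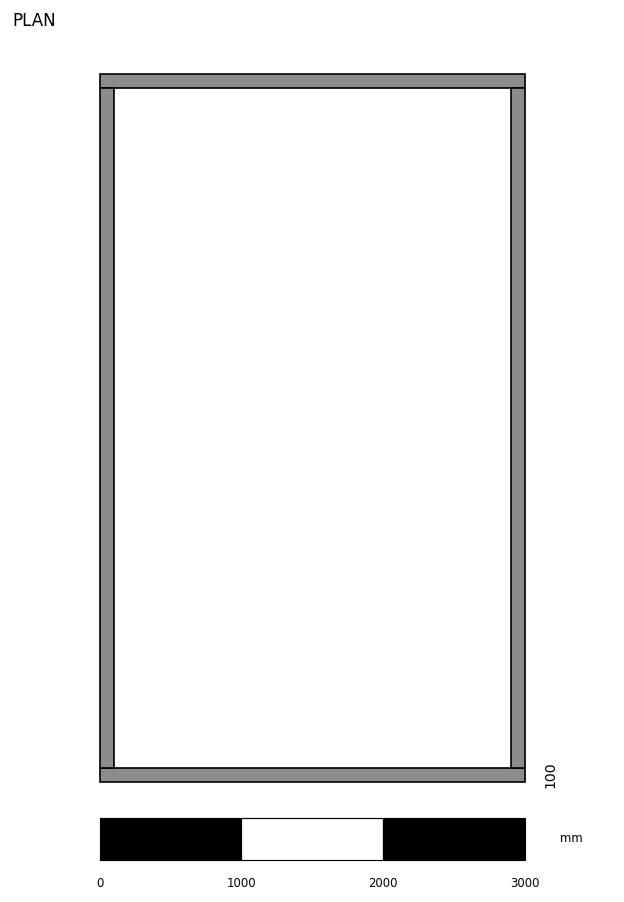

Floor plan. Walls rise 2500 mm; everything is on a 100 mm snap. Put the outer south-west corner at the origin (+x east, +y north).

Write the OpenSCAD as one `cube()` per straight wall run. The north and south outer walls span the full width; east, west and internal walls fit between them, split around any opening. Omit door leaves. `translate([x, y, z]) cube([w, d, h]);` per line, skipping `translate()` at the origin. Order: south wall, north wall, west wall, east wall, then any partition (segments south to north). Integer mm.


cube([3000, 100, 2500]);
translate([0, 4900, 0]) cube([3000, 100, 2500]);
translate([0, 100, 0]) cube([100, 4800, 2500]);
translate([2900, 100, 0]) cube([100, 4800, 2500]);


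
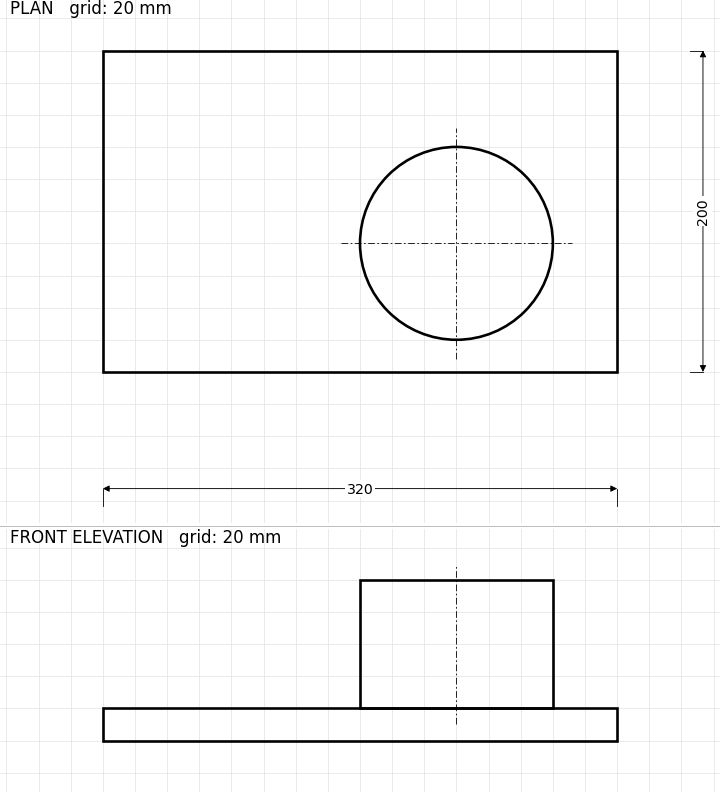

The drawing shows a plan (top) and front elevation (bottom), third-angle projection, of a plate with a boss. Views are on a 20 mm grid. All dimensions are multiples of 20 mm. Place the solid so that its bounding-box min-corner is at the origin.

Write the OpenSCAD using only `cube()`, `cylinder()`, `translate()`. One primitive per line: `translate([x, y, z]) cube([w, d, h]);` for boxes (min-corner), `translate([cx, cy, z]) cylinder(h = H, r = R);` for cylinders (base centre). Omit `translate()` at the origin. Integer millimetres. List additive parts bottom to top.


cube([320, 200, 20]);
translate([220, 80, 20]) cylinder(h = 80, r = 60);


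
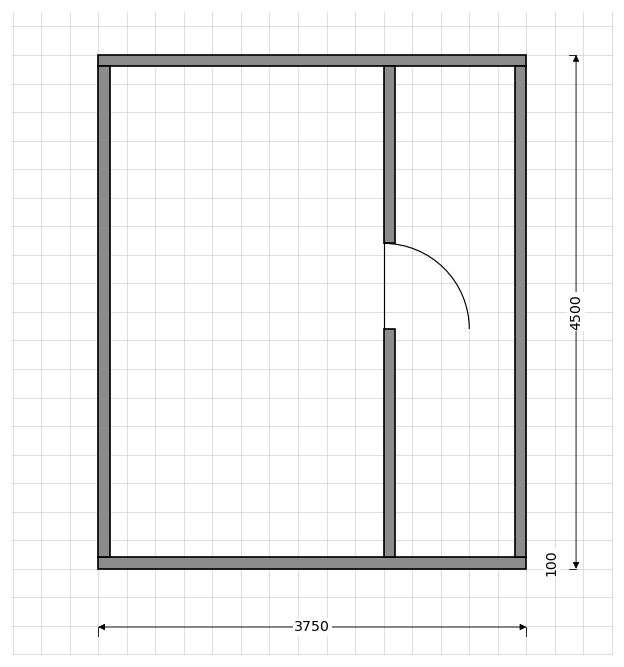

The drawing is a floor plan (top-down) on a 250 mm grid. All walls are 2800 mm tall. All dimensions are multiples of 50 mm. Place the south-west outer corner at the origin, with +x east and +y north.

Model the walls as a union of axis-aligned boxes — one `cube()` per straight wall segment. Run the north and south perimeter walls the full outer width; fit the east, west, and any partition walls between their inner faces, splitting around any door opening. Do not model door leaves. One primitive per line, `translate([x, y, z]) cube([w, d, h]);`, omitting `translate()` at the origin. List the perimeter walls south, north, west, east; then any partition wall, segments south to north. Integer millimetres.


cube([3750, 100, 2800]);
translate([0, 4400, 0]) cube([3750, 100, 2800]);
translate([0, 100, 0]) cube([100, 4300, 2800]);
translate([3650, 100, 0]) cube([100, 4300, 2800]);
translate([2500, 100, 0]) cube([100, 2000, 2800]);
translate([2500, 2850, 0]) cube([100, 1550, 2800]);
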